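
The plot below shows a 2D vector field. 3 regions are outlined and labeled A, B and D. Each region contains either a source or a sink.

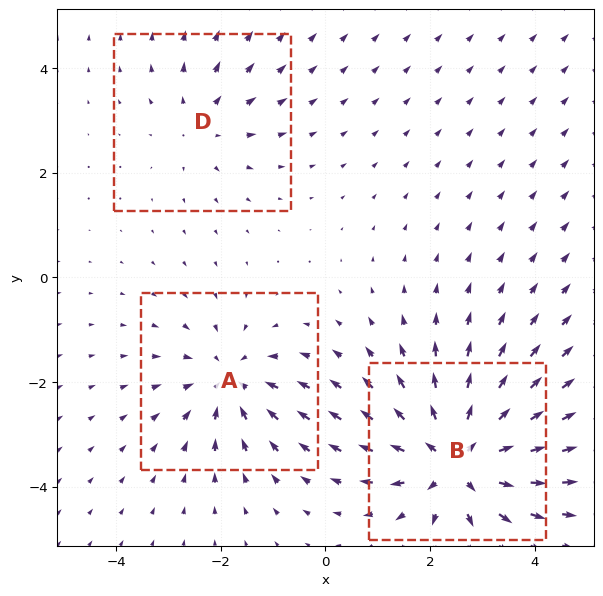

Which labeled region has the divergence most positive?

Divergence at each region's feature centre — A: about -3, B: about +5, D: about +2. Region B is most positive.

B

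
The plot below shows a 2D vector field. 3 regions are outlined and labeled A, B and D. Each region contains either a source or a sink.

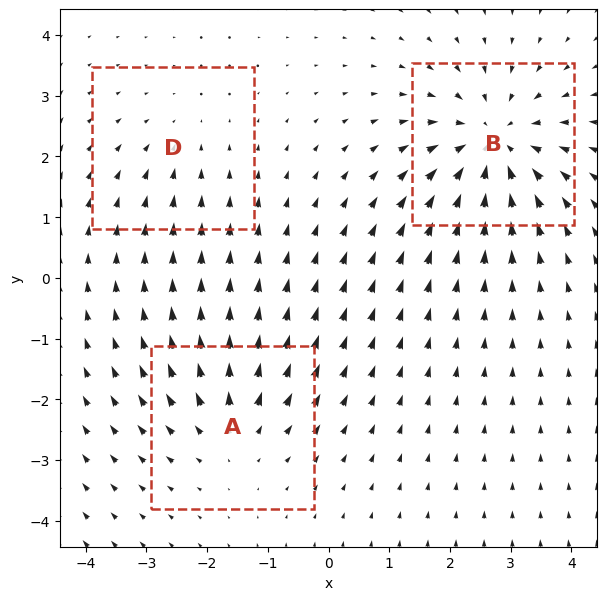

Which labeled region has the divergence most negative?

B

Divergence at each region's feature centre — A: about +3, B: about -5, D: about -2. Region B is most negative.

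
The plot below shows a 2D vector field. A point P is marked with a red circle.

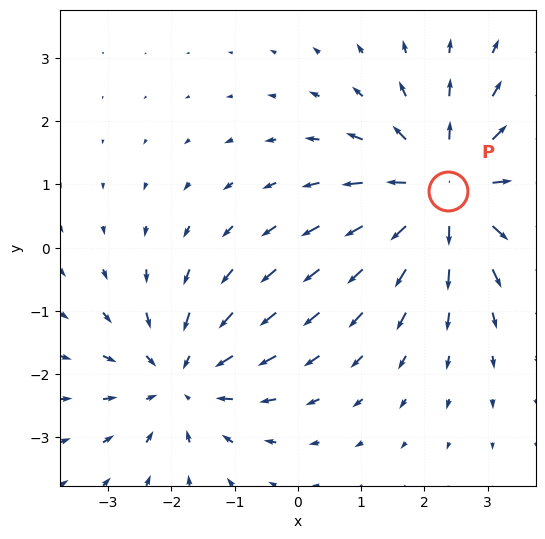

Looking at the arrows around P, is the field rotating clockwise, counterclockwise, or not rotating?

Near P at (2.4, 0.9) the arrows show no circulation. The curl there is ≈0.

not rotating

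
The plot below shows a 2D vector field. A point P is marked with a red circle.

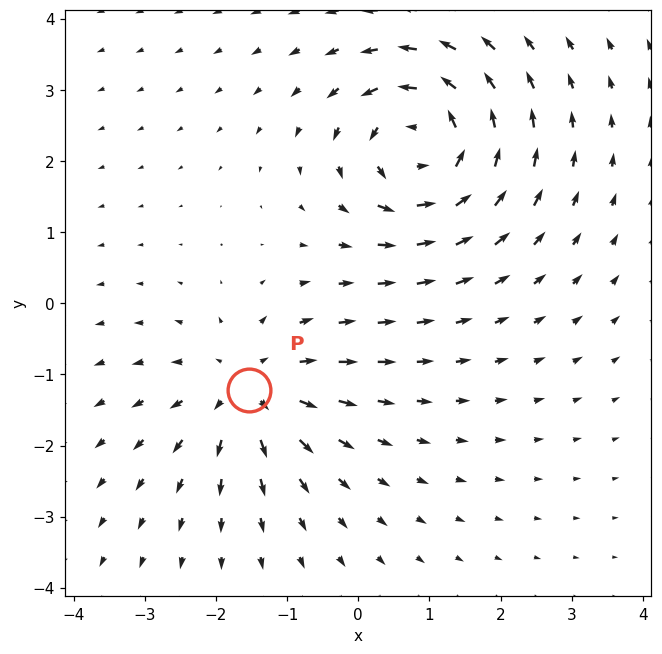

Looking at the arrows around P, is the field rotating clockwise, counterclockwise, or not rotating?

not rotating

Near P at (-1.5, -1.2) the arrows show no circulation. The curl there is ≈0.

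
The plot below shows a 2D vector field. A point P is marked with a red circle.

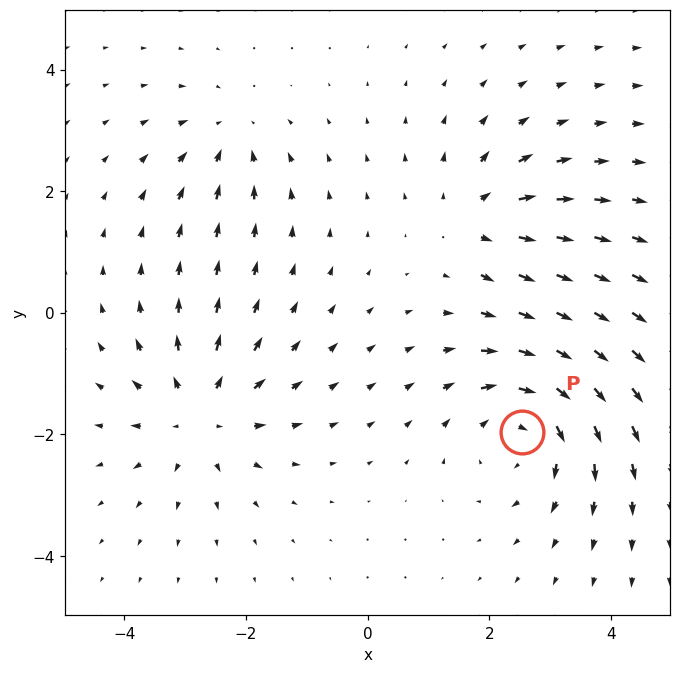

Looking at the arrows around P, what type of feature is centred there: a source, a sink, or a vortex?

vortex

At P (2.5, -2.0) the arrows circulate clockwise. Divergence ≈0, curl about -5 — near-zero divergence with nonzero curl is a vortex.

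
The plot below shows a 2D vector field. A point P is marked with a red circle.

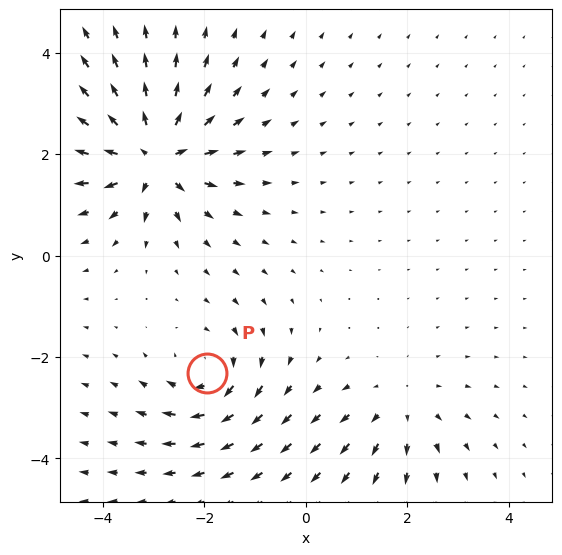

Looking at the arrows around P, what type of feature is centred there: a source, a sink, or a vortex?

vortex

At P (-1.9, -2.3) the arrows circulate clockwise. Divergence ≈0, curl about -4 — near-zero divergence with nonzero curl is a vortex.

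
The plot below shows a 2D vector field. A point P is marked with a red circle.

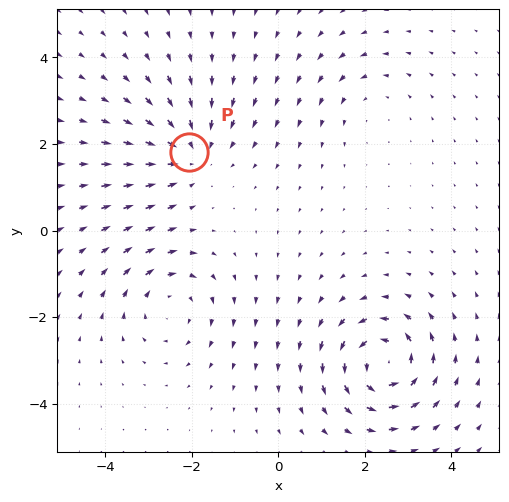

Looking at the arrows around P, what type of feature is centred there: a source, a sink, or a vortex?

At P (-2.1, 1.8) the arrows converge inward. Divergence about -4, curl ≈0 — negative divergence with near-zero curl is a sink.

sink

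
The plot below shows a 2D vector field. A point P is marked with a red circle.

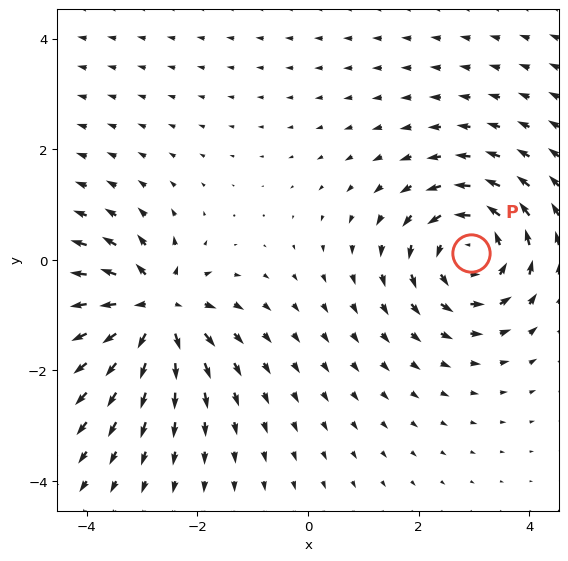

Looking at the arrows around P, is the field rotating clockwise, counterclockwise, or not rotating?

Near P at (2.9, 0.1) the arrows circulate counterclockwise. The curl (z-component) there is about +4; positive curl means counterclockwise rotation.

counterclockwise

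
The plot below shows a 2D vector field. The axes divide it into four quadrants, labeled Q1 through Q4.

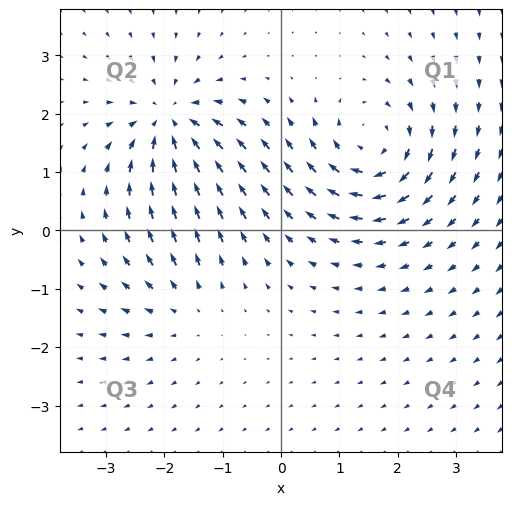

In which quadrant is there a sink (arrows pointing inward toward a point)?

Q2

The sink sits at approximately (-1.9, 1.9), which lies in quadrant Q2. The divergence there is about -5, negative as expected for a sink.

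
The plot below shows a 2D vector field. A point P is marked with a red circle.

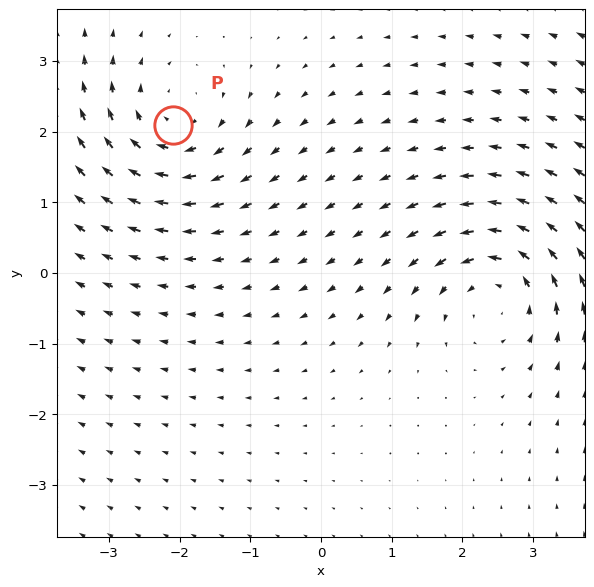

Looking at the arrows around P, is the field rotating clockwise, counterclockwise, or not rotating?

clockwise

Near P at (-2.1, 2.1) the arrows circulate clockwise. The curl (z-component) there is about -4; negative curl means clockwise rotation.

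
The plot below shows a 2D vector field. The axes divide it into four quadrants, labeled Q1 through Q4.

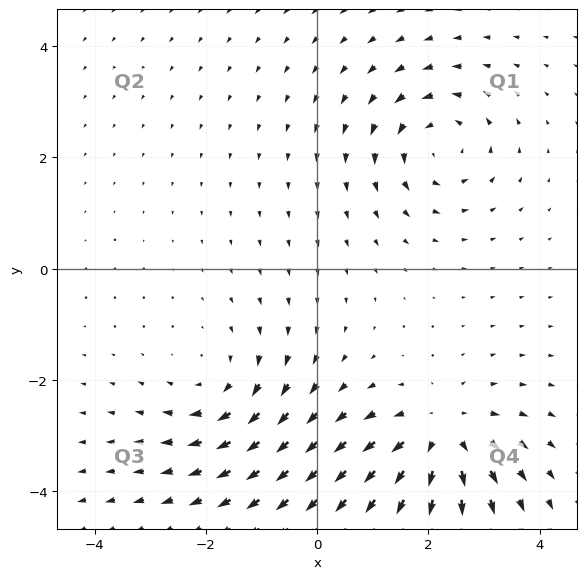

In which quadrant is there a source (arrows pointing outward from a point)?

The source sits at approximately (2.2, -3.0), which lies in quadrant Q4. The divergence there is about +5, positive as expected for a source.

Q4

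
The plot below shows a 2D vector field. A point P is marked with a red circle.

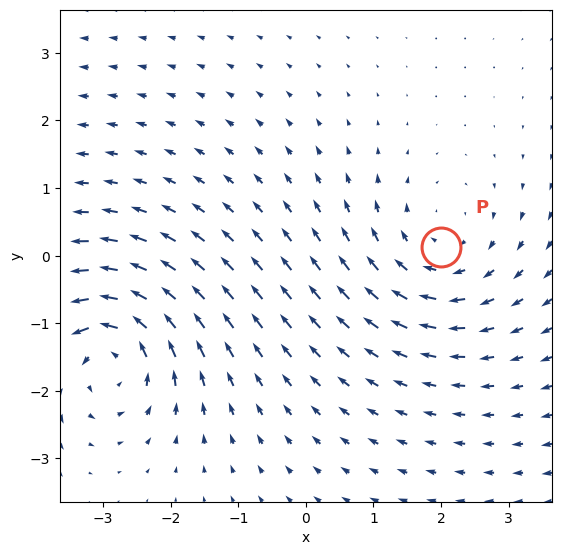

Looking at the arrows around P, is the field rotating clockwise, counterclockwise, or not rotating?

Near P at (2.0, 0.1) the arrows circulate clockwise. The curl (z-component) there is about -4; negative curl means clockwise rotation.

clockwise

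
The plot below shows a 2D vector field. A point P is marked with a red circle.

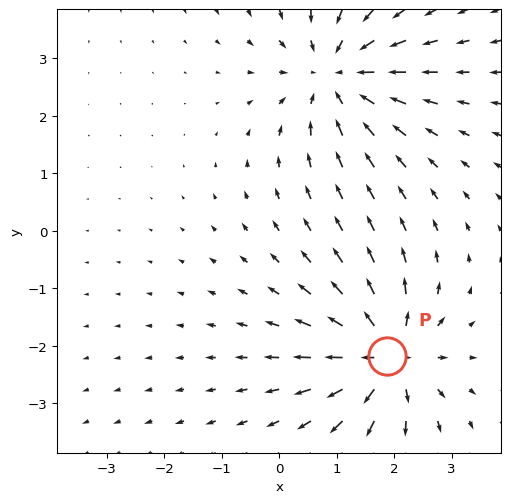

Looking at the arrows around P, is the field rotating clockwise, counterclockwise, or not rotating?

not rotating

Near P at (1.9, -2.2) the arrows show no circulation. The curl there is ≈0.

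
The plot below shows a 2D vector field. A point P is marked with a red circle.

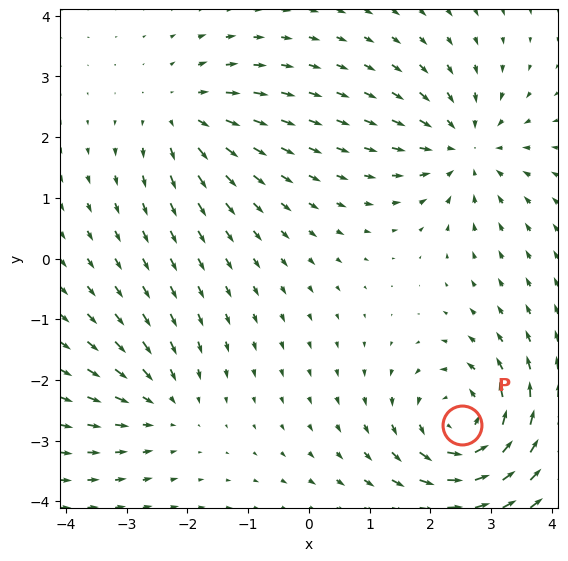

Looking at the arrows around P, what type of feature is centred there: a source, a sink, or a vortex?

vortex

At P (2.5, -2.7) the arrows circulate counterclockwise. Divergence ≈0, curl about +6 — near-zero divergence with nonzero curl is a vortex.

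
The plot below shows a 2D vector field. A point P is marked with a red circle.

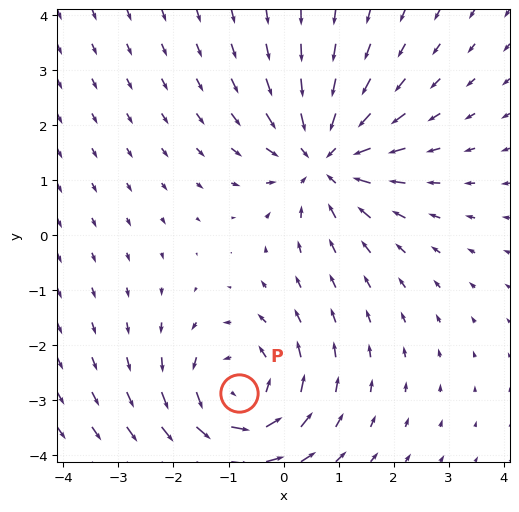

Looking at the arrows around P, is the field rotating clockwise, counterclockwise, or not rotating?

Near P at (-0.8, -2.9) the arrows circulate counterclockwise. The curl (z-component) there is about +3; positive curl means counterclockwise rotation.

counterclockwise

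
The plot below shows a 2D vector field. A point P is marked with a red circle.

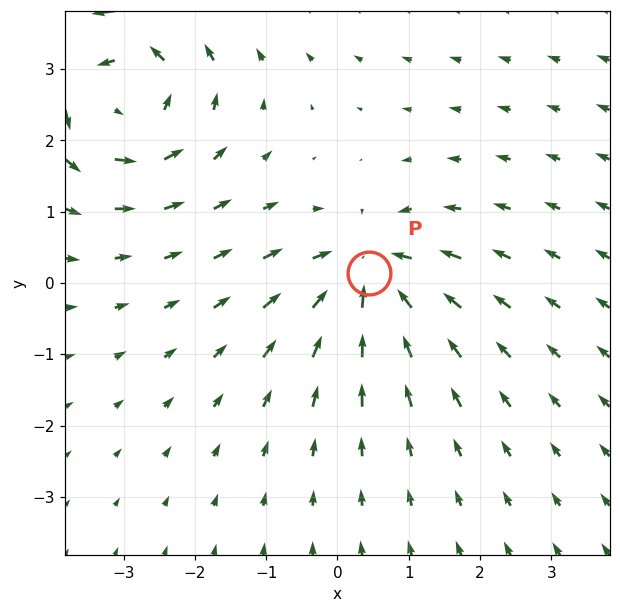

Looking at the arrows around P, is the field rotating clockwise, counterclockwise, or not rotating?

not rotating

Near P at (0.4, 0.1) the arrows show no circulation. The curl there is ≈0.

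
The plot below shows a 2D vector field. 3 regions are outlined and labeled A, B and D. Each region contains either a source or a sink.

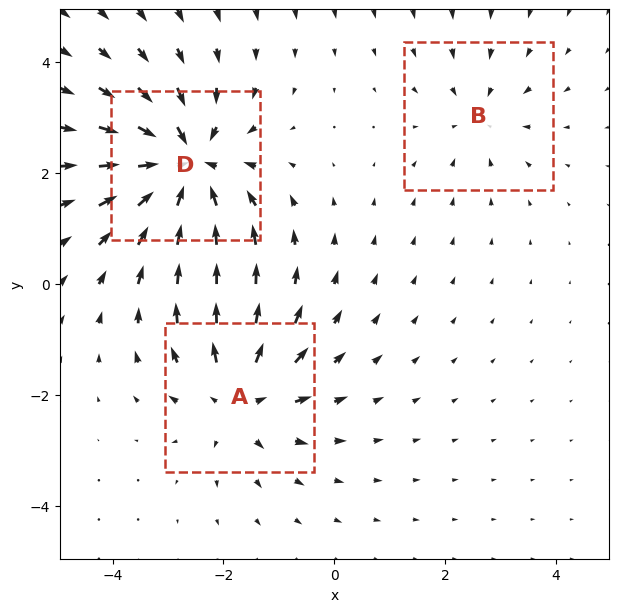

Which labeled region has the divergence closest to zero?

Divergence at each region's feature centre — A: about +4, B: about -2, D: about -5. Region B is closest to zero.

B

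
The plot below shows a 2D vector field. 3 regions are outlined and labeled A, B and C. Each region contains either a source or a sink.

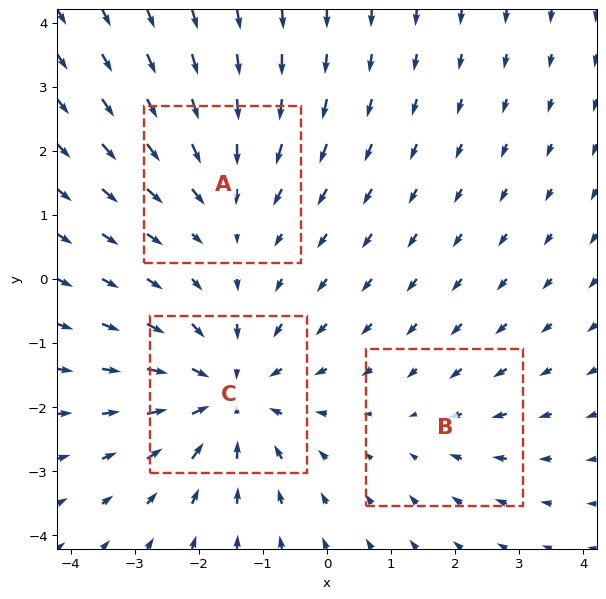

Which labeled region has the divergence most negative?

C

Divergence at each region's feature centre — A: about -3, B: about -2, C: about -5. Region C is most negative.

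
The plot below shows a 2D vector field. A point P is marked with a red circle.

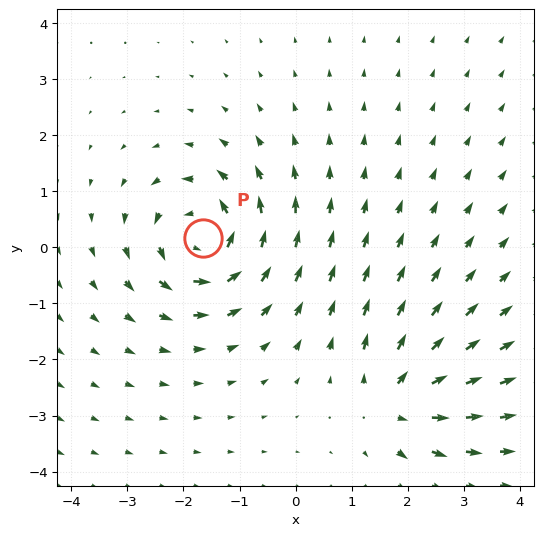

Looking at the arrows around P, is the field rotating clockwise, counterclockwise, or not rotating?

Near P at (-1.6, 0.2) the arrows circulate counterclockwise. The curl (z-component) there is about +6; positive curl means counterclockwise rotation.

counterclockwise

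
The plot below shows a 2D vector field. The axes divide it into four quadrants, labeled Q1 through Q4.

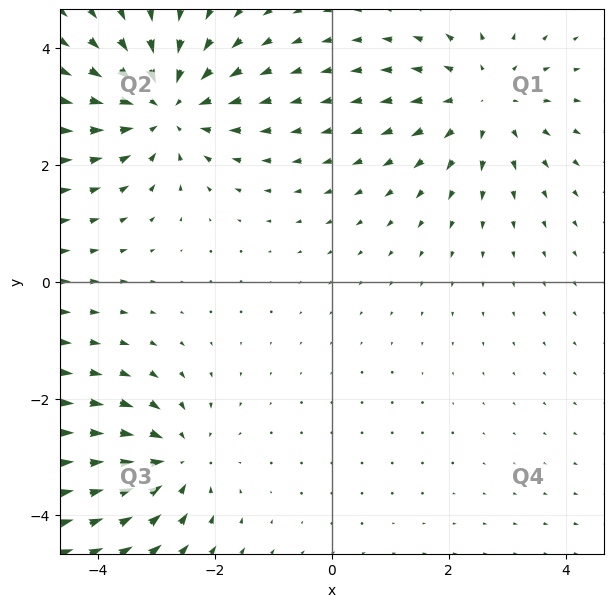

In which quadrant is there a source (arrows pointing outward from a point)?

The source sits at approximately (2.6, 3.1), which lies in quadrant Q1. The divergence there is about +3, positive as expected for a source.

Q1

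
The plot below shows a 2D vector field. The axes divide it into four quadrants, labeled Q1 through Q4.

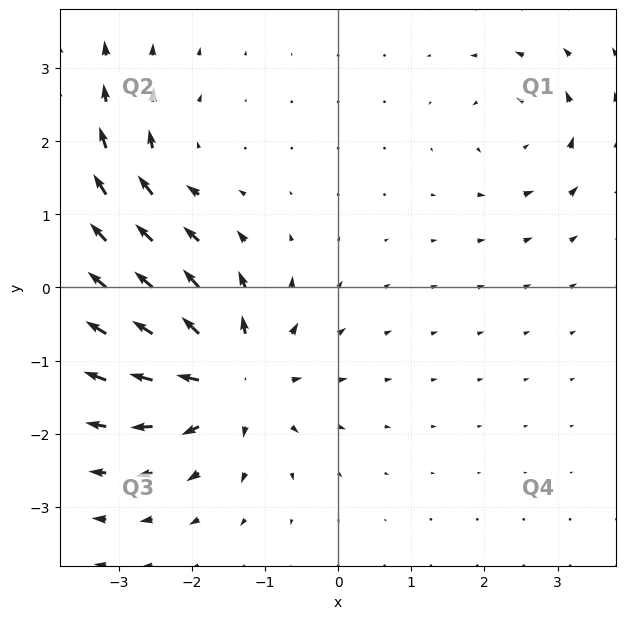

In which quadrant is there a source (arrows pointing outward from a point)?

The source sits at approximately (-1.5, -1.3), which lies in quadrant Q3. The divergence there is about +7, positive as expected for a source.

Q3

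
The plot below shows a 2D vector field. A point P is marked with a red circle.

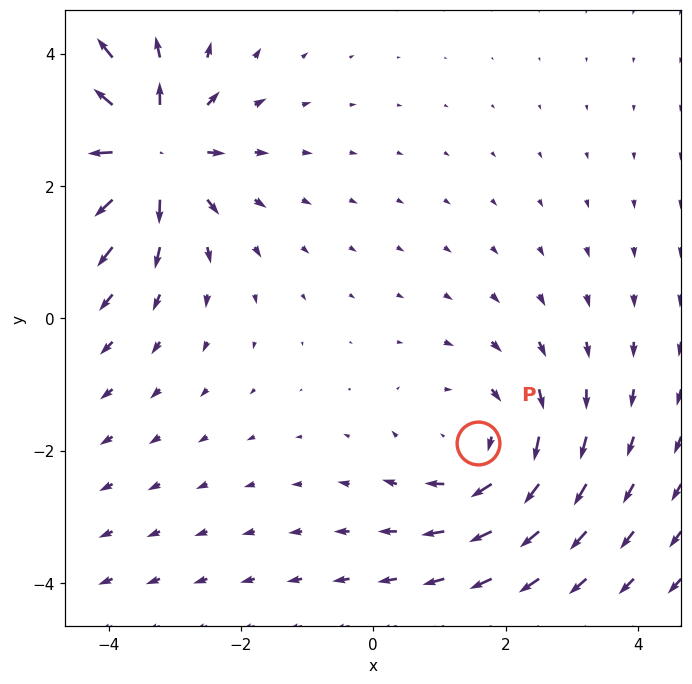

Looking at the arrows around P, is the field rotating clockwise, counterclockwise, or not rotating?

clockwise

Near P at (1.6, -1.9) the arrows circulate clockwise. The curl (z-component) there is about -2; negative curl means clockwise rotation.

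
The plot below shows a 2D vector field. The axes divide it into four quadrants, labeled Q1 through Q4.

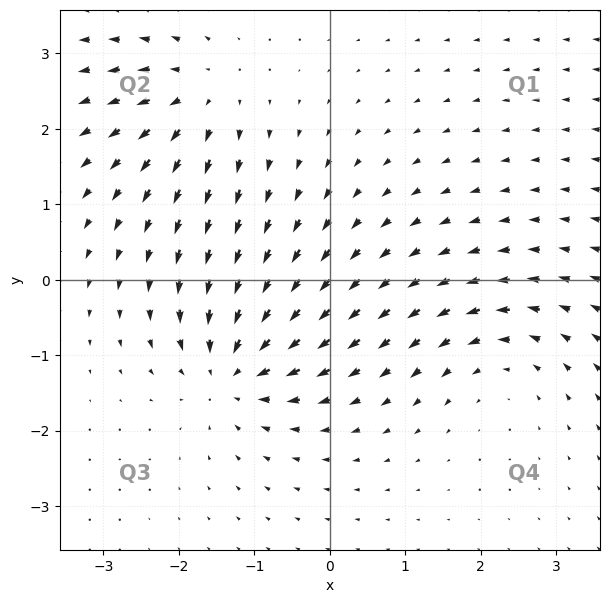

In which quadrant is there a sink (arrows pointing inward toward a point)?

Q3

The sink sits at approximately (-1.3, -1.2), which lies in quadrant Q3. The divergence there is about -6, negative as expected for a sink.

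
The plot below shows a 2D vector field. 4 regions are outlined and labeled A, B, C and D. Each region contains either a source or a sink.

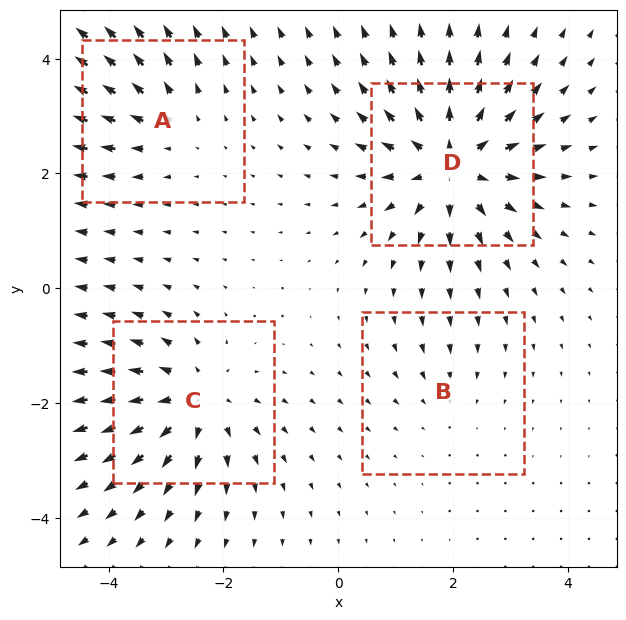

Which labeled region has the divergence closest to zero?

Divergence at each region's feature centre — A: about +3, B: about -2, C: about +6, D: about +7. Region B is closest to zero.

B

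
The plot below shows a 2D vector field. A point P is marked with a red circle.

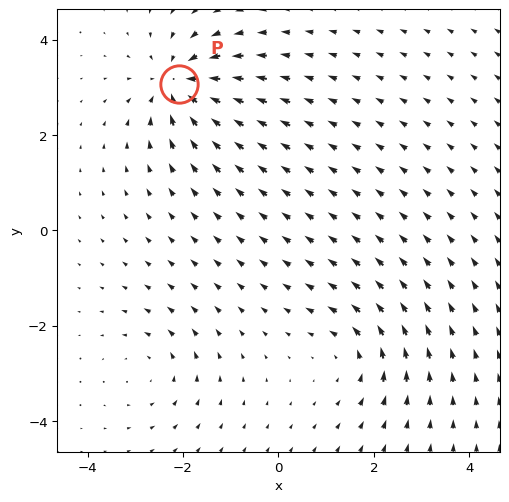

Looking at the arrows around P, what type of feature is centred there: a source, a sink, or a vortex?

sink

At P (-2.1, 3.1) the arrows converge inward. Divergence about -6, curl ≈0 — negative divergence with near-zero curl is a sink.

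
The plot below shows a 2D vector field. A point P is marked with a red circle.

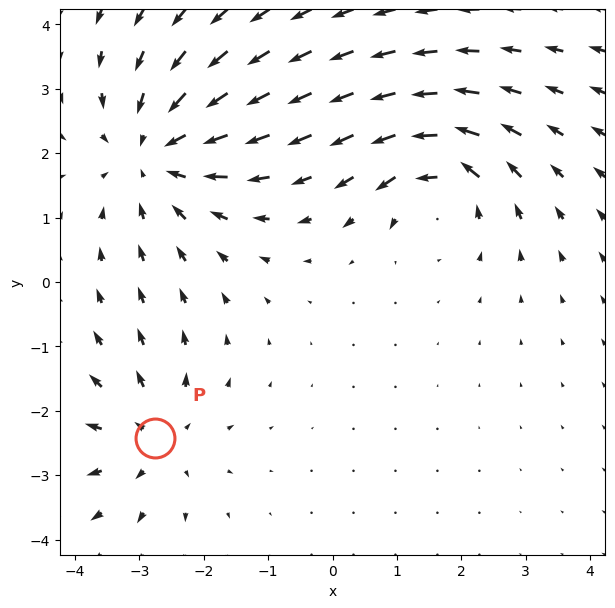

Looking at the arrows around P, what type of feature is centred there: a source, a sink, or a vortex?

At P (-2.8, -2.4) the arrows spread outward. Divergence about +3, curl ≈0 — positive divergence with near-zero curl is a source.

source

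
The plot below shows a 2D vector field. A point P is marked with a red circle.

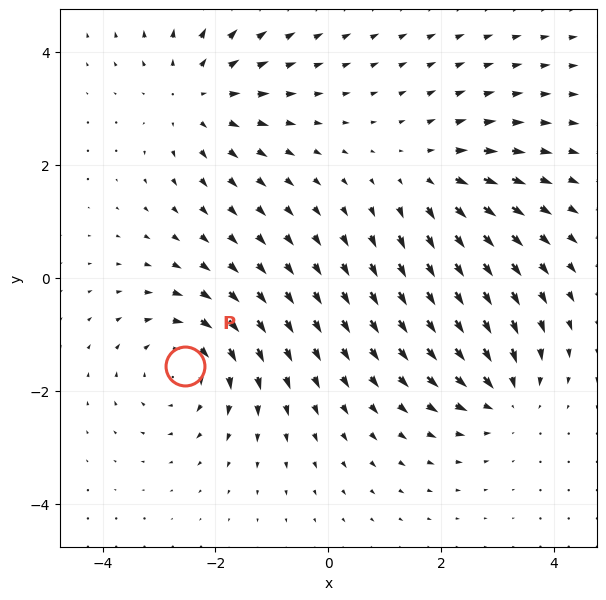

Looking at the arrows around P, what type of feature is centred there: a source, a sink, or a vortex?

vortex

At P (-2.5, -1.6) the arrows circulate clockwise. Divergence ≈0, curl about -5 — near-zero divergence with nonzero curl is a vortex.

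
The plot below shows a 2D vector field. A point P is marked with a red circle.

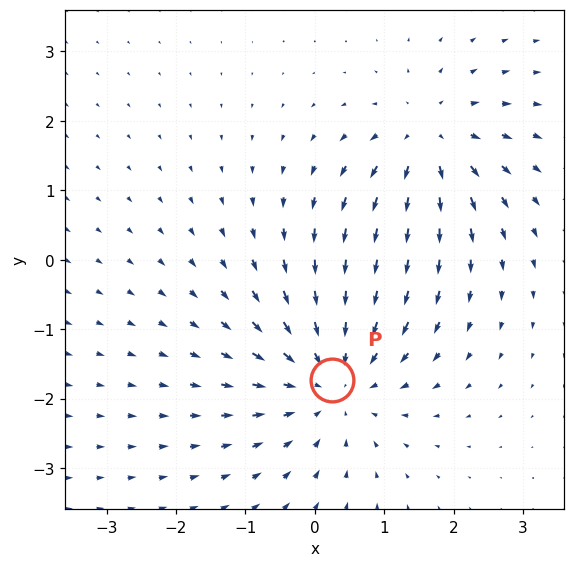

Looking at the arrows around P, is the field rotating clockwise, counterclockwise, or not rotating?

Near P at (0.3, -1.7) the arrows show no circulation. The curl there is ≈0.

not rotating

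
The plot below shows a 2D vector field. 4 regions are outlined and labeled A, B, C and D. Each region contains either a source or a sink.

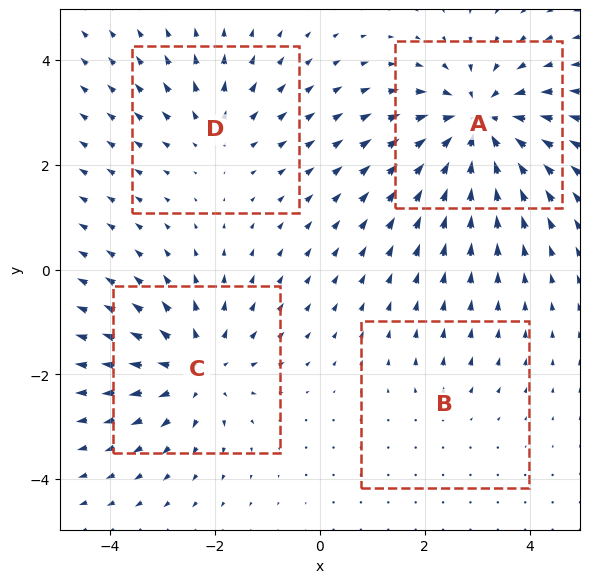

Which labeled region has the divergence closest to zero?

Divergence at each region's feature centre — A: about -6, B: about +2, C: about +5, D: about +3. Region B is closest to zero.

B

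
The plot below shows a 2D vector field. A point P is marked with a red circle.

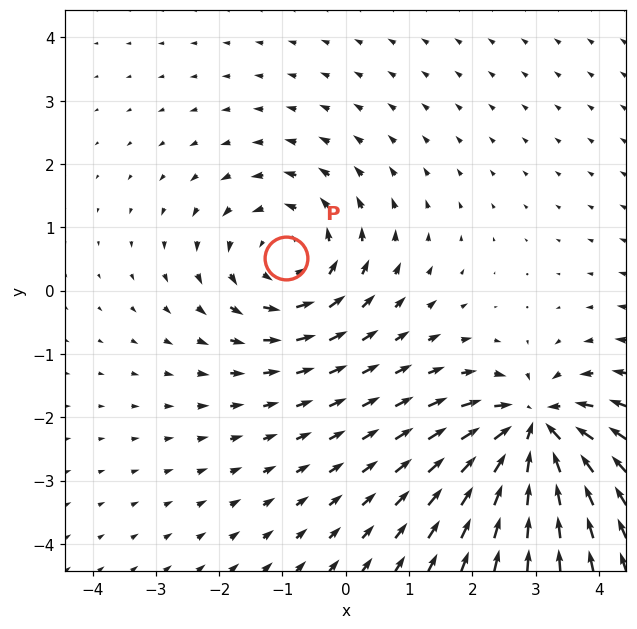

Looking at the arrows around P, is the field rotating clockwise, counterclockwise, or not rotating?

counterclockwise

Near P at (-0.9, 0.5) the arrows circulate counterclockwise. The curl (z-component) there is about +4; positive curl means counterclockwise rotation.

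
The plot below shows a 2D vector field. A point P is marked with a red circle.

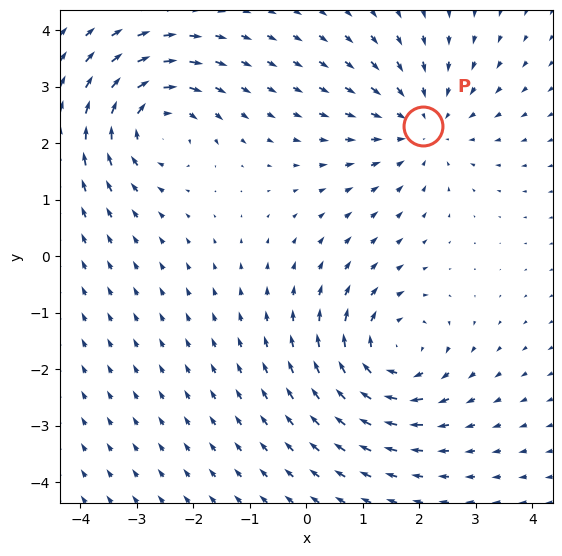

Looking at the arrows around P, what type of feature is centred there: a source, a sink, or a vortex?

sink

At P (2.1, 2.3) the arrows converge inward. Divergence about -3, curl ≈0 — negative divergence with near-zero curl is a sink.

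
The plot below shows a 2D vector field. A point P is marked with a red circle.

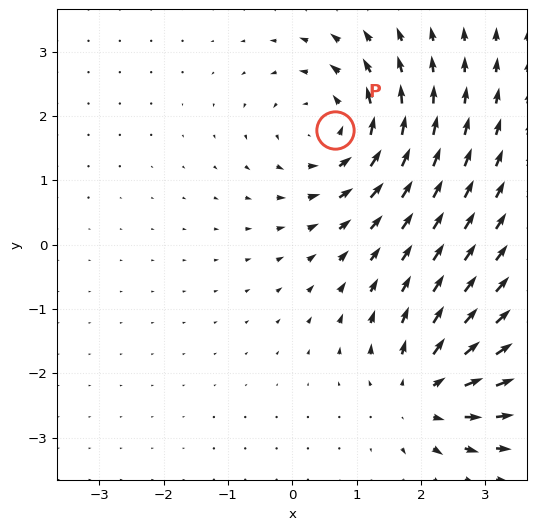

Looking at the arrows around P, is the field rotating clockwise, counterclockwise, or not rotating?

Near P at (0.7, 1.8) the arrows circulate counterclockwise. The curl (z-component) there is about +4; positive curl means counterclockwise rotation.

counterclockwise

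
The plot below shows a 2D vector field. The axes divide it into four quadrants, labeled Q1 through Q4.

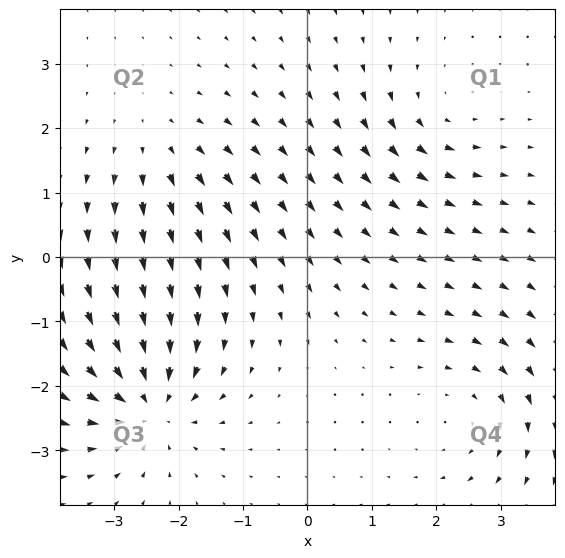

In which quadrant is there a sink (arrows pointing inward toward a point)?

The sink sits at approximately (-2.5, -2.3), which lies in quadrant Q3. The divergence there is about -6, negative as expected for a sink.

Q3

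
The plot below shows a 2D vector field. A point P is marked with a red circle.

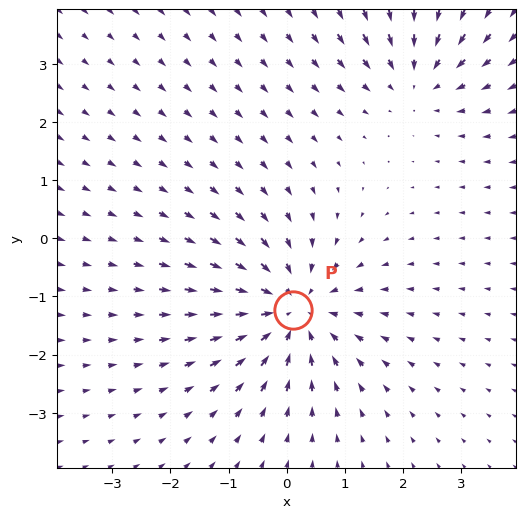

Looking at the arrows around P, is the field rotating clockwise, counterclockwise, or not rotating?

not rotating

Near P at (0.1, -1.2) the arrows show no circulation. The curl there is ≈0.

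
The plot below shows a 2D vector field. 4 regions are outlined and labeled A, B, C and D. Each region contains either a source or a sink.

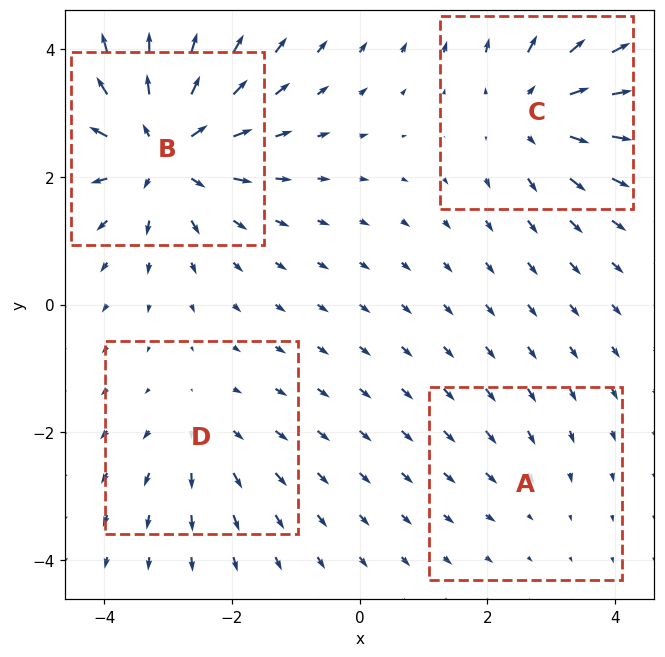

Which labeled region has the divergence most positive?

Divergence at each region's feature centre — A: about -2, B: about +7, C: about +5, D: about +3. Region B is most positive.

B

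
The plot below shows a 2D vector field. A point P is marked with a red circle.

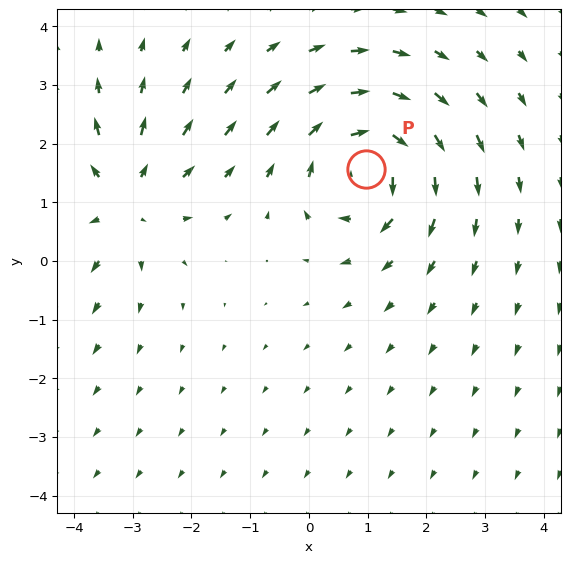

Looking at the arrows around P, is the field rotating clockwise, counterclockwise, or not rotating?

clockwise

Near P at (1.0, 1.6) the arrows circulate clockwise. The curl (z-component) there is about -5; negative curl means clockwise rotation.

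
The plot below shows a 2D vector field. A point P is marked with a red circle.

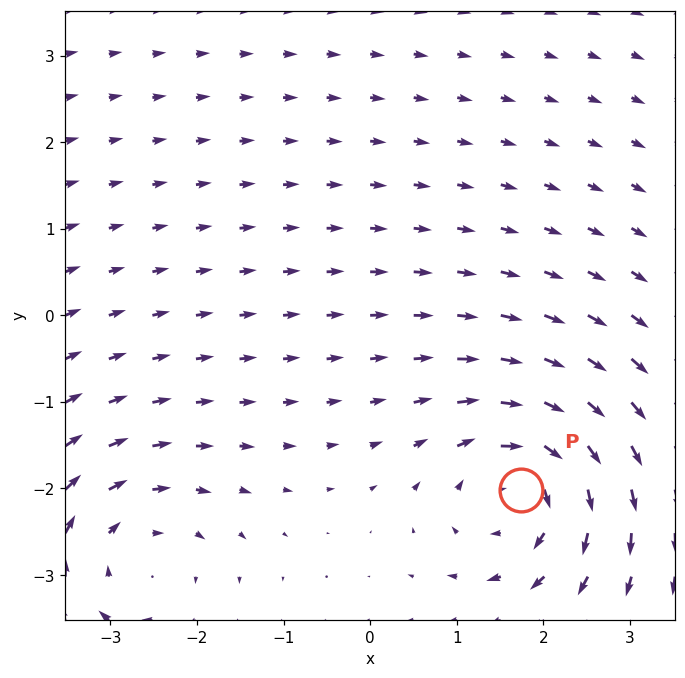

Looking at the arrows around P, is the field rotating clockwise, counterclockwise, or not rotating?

clockwise

Near P at (1.7, -2.0) the arrows circulate clockwise. The curl (z-component) there is about -6; negative curl means clockwise rotation.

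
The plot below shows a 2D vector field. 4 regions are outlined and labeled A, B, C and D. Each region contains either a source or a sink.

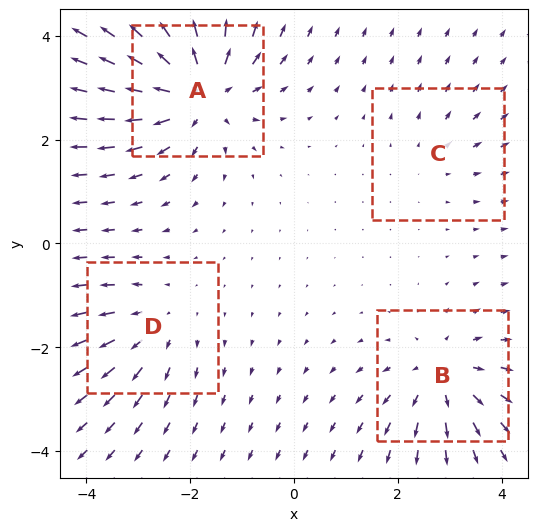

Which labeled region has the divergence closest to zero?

Divergence at each region's feature centre — A: about +7, B: about +5, C: about +2, D: about +4. Region C is closest to zero.

C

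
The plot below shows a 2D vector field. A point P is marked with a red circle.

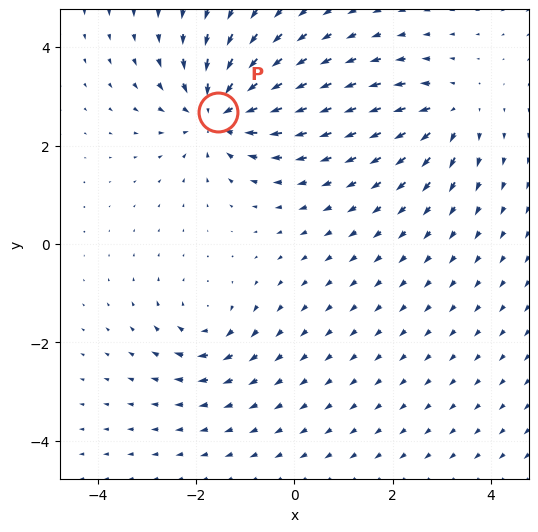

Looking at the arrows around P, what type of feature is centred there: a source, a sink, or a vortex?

At P (-1.6, 2.7) the arrows converge inward. Divergence about -5, curl ≈0 — negative divergence with near-zero curl is a sink.

sink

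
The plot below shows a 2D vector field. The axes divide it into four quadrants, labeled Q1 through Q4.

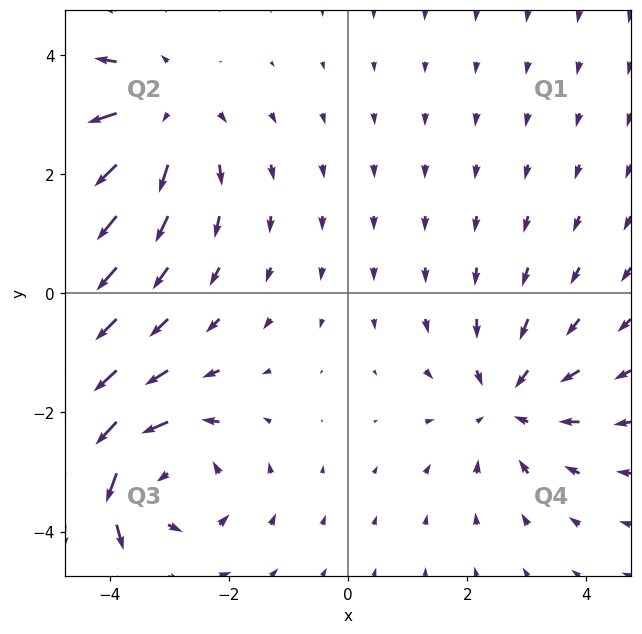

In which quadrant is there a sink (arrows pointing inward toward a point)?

The sink sits at approximately (2.7, -1.8), which lies in quadrant Q4. The divergence there is about -3, negative as expected for a sink.

Q4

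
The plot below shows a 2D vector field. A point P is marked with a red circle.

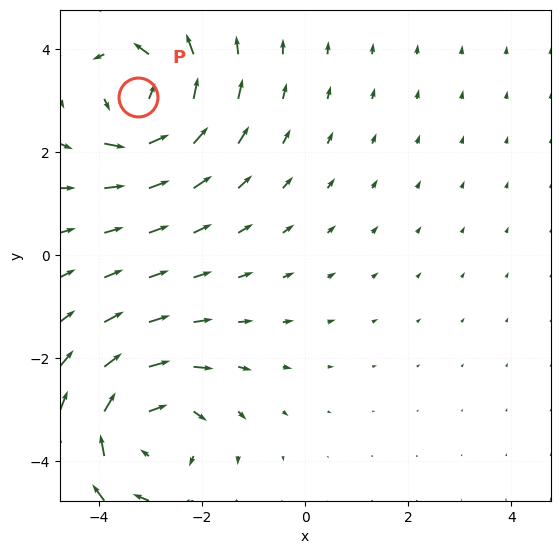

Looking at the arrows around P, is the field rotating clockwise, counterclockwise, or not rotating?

Near P at (-3.2, 3.1) the arrows circulate counterclockwise. The curl (z-component) there is about +5; positive curl means counterclockwise rotation.

counterclockwise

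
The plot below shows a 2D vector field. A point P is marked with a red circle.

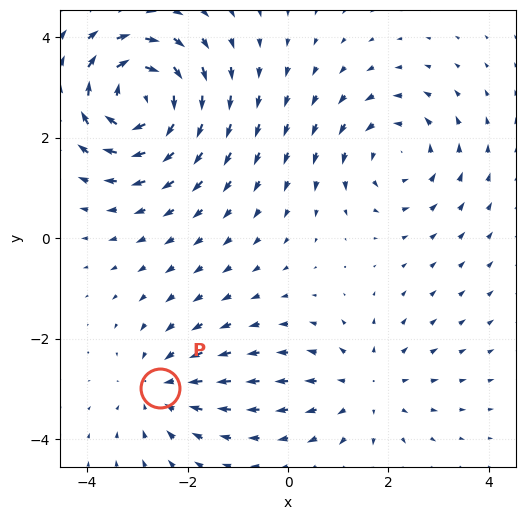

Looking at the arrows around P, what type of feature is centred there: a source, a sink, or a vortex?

At P (-2.5, -3.0) the arrows converge inward. Divergence about -3, curl ≈0 — negative divergence with near-zero curl is a sink.

sink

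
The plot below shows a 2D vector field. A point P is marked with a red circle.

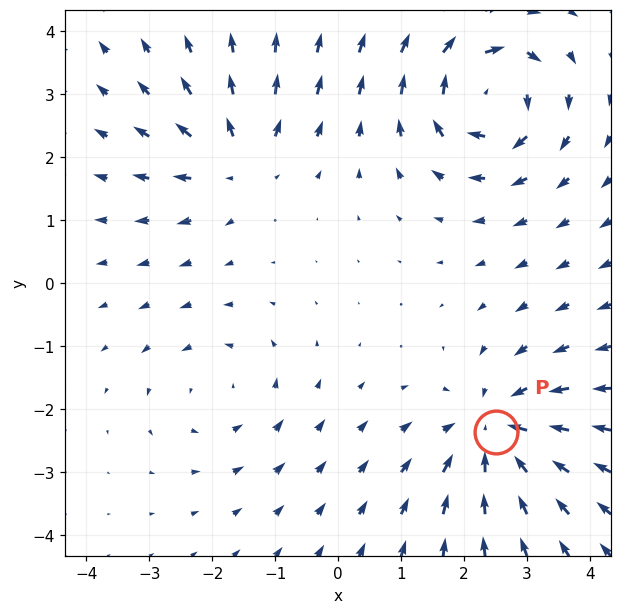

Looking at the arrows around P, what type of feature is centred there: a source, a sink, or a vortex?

At P (2.5, -2.4) the arrows converge inward. Divergence about -4, curl ≈0 — negative divergence with near-zero curl is a sink.

sink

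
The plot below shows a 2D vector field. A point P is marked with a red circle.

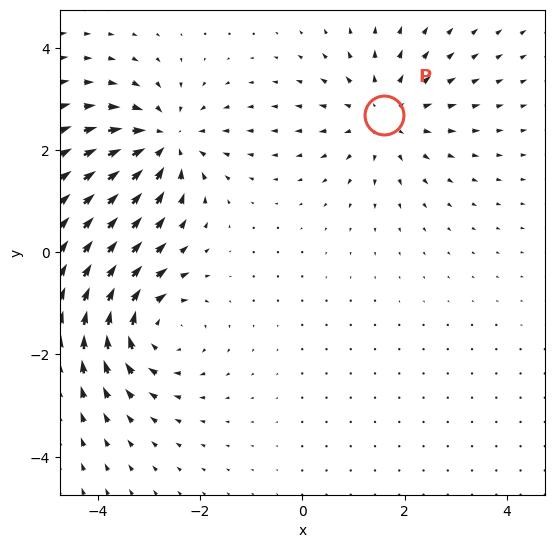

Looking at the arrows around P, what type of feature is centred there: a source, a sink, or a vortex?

source

At P (1.6, 2.7) the arrows spread outward. Divergence about +4, curl ≈0 — positive divergence with near-zero curl is a source.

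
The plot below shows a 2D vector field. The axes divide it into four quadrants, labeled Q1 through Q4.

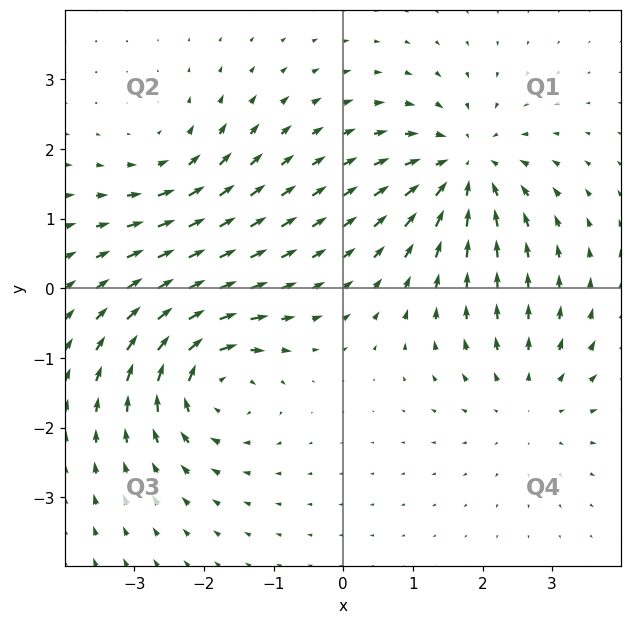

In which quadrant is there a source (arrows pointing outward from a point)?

Q4

The source sits at approximately (2.7, -1.6), which lies in quadrant Q4. The divergence there is about +3, positive as expected for a source.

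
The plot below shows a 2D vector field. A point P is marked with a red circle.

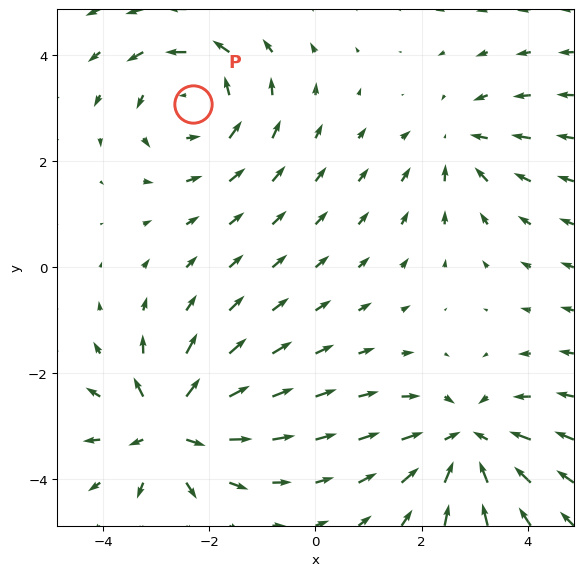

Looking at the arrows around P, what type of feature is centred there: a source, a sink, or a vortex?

vortex

At P (-2.3, 3.1) the arrows circulate counterclockwise. Divergence ≈0, curl about +4 — near-zero divergence with nonzero curl is a vortex.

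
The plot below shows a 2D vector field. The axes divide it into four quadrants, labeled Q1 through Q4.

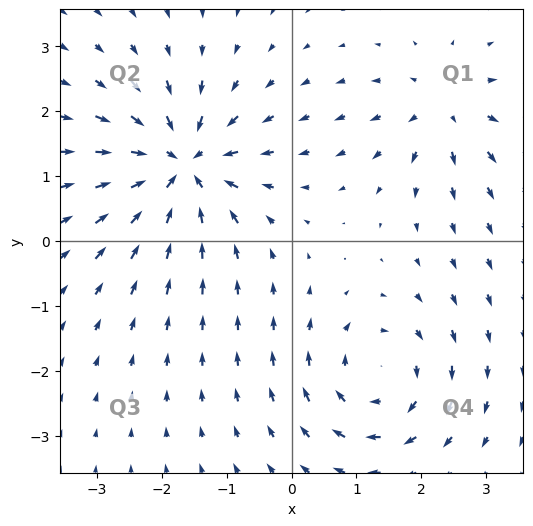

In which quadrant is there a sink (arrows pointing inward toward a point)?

Q2

The sink sits at approximately (-1.7, 1.2), which lies in quadrant Q2. The divergence there is about -7, negative as expected for a sink.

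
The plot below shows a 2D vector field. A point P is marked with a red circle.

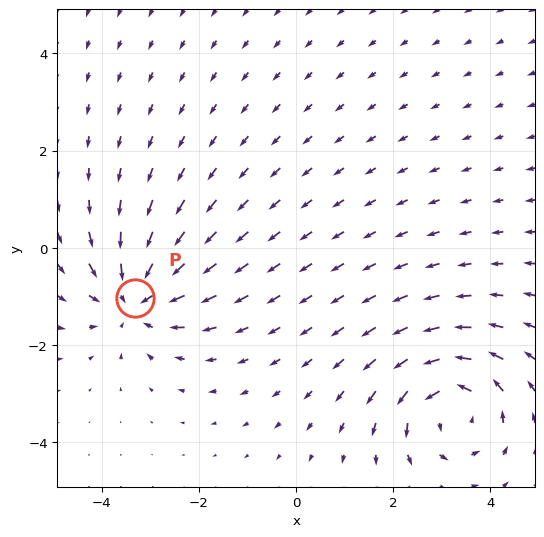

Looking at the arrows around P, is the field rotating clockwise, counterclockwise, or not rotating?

not rotating

Near P at (-3.3, -1.0) the arrows show no circulation. The curl there is ≈0.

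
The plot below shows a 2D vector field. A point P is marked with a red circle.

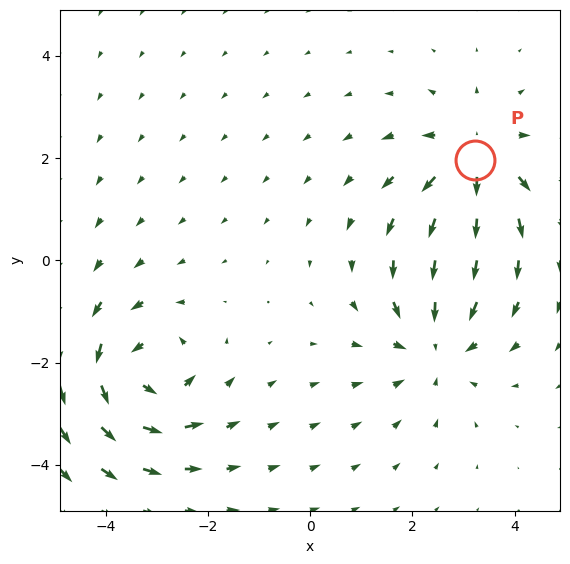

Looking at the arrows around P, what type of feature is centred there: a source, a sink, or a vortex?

At P (3.2, 2.0) the arrows spread outward. Divergence about +4, curl ≈0 — positive divergence with near-zero curl is a source.

source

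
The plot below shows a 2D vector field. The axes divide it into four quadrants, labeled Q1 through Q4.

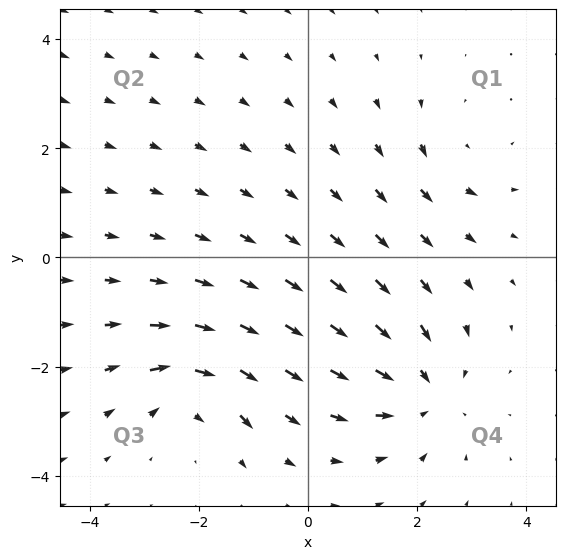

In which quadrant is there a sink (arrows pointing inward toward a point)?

The sink sits at approximately (2.1, -2.5), which lies in quadrant Q4. The divergence there is about -5, negative as expected for a sink.

Q4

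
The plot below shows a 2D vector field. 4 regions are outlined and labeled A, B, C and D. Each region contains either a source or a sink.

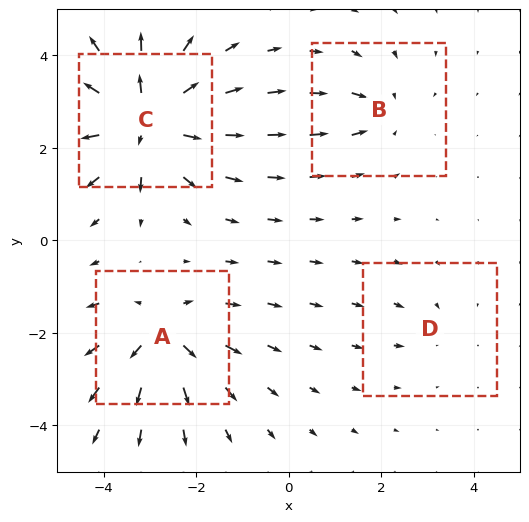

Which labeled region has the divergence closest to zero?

D

Divergence at each region's feature centre — A: about +6, B: about -4, C: about +8, D: about -2. Region D is closest to zero.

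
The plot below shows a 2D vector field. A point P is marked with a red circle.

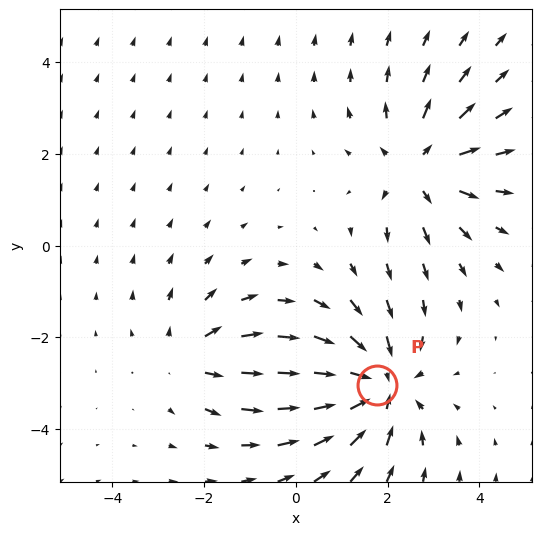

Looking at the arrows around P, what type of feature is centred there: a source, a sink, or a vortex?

sink

At P (1.8, -3.0) the arrows converge inward. Divergence about -4, curl ≈0 — negative divergence with near-zero curl is a sink.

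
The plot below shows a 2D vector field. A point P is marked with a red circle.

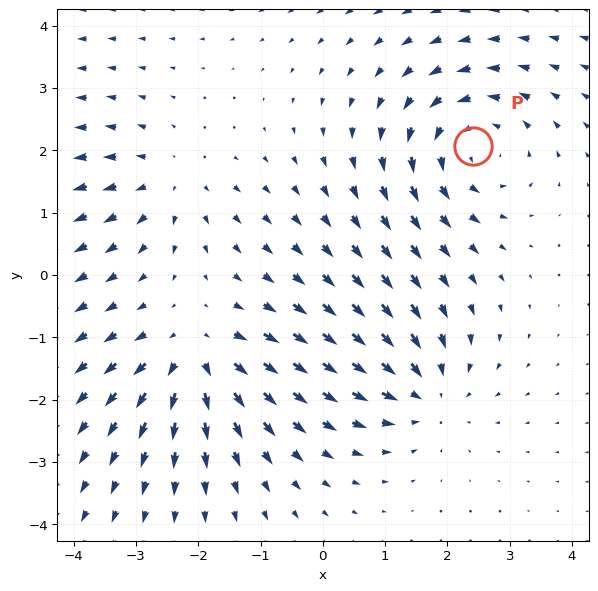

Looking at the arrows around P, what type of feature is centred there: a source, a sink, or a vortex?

At P (2.4, 2.1) the arrows circulate counterclockwise. Divergence ≈0, curl about +4 — near-zero divergence with nonzero curl is a vortex.

vortex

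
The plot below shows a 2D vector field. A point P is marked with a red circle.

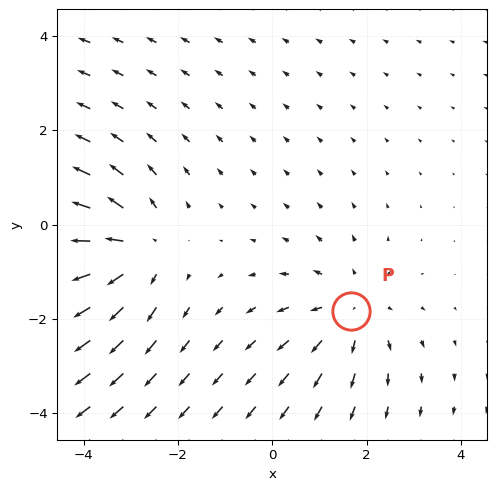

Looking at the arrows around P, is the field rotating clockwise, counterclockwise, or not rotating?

not rotating

Near P at (1.7, -1.8) the arrows show no circulation. The curl there is ≈0.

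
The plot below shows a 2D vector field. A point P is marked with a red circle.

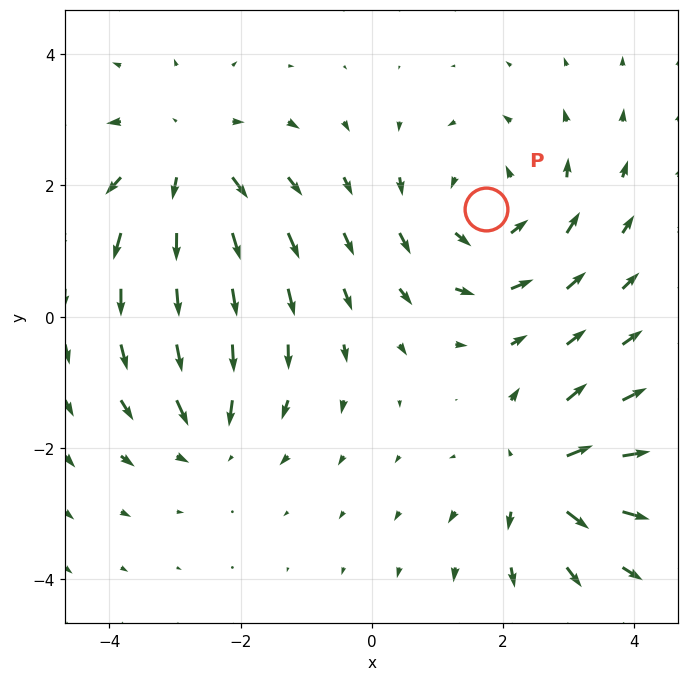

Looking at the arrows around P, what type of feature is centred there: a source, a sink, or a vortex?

vortex

At P (1.7, 1.6) the arrows circulate counterclockwise. Divergence ≈0, curl about +4 — near-zero divergence with nonzero curl is a vortex.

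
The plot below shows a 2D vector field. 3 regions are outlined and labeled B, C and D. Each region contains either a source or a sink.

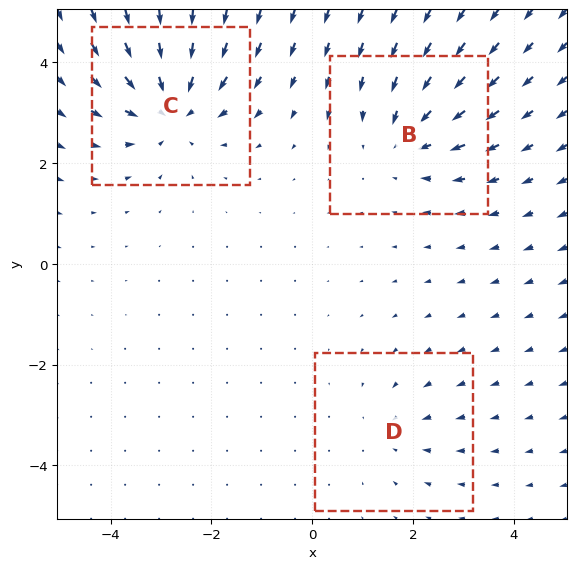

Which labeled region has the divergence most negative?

C

Divergence at each region's feature centre — B: about -3, C: about -5, D: about -2. Region C is most negative.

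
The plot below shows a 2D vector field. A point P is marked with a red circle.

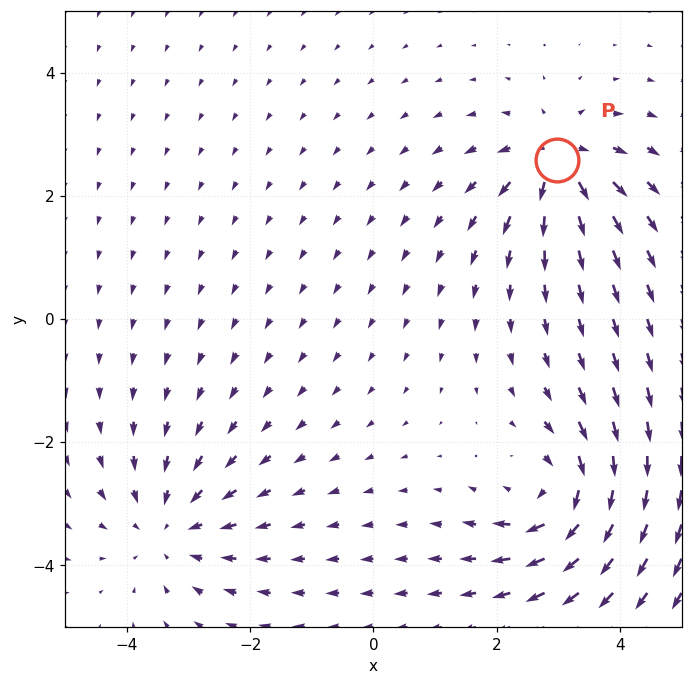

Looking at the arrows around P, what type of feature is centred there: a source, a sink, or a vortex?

source

At P (3.0, 2.6) the arrows spread outward. Divergence about +5, curl ≈0 — positive divergence with near-zero curl is a source.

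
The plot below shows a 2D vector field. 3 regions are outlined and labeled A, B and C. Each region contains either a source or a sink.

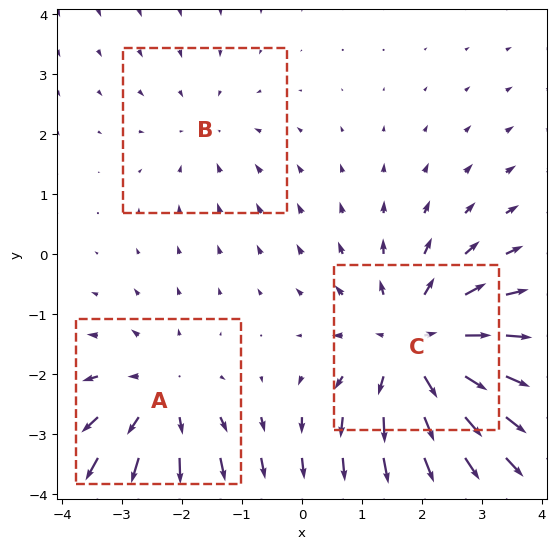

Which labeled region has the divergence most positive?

C

Divergence at each region's feature centre — A: about +3, B: about -2, C: about +4. Region C is most positive.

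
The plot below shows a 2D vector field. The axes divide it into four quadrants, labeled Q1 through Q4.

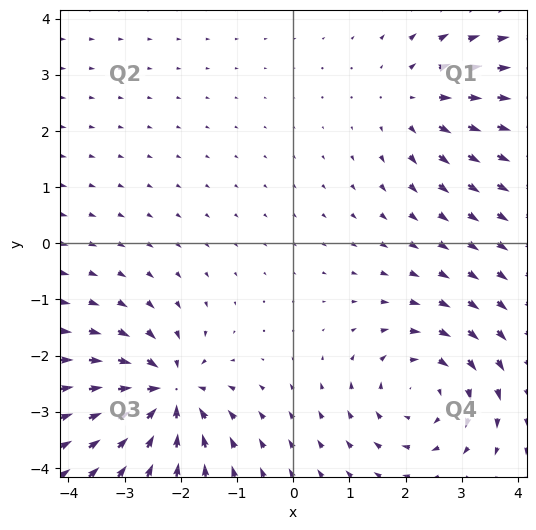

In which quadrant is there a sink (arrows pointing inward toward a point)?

Q3

The sink sits at approximately (-2.3, -2.7), which lies in quadrant Q3. The divergence there is about -5, negative as expected for a sink.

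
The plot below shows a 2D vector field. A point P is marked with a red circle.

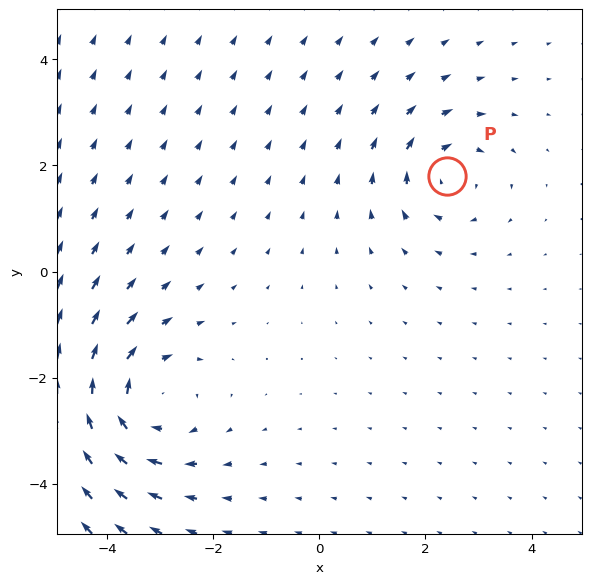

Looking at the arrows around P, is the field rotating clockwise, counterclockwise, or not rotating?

Near P at (2.4, 1.8) the arrows circulate clockwise. The curl (z-component) there is about -3; negative curl means clockwise rotation.

clockwise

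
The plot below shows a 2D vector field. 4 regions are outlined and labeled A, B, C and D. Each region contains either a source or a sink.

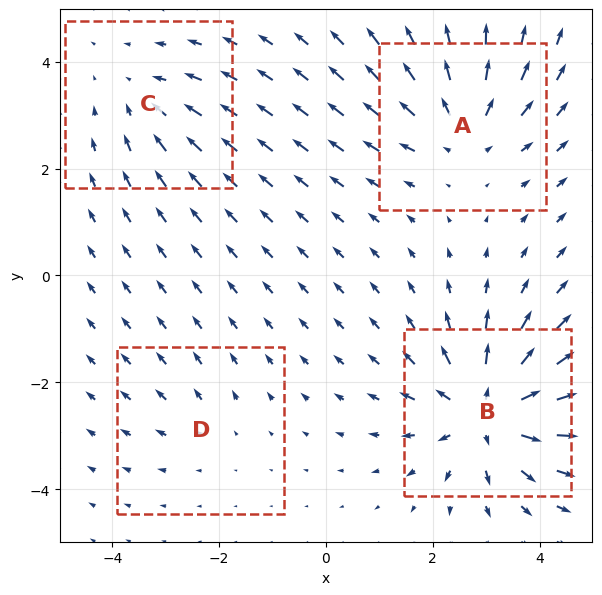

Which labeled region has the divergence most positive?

B

Divergence at each region's feature centre — A: about +5, B: about +8, C: about -3, D: about +2. Region B is most positive.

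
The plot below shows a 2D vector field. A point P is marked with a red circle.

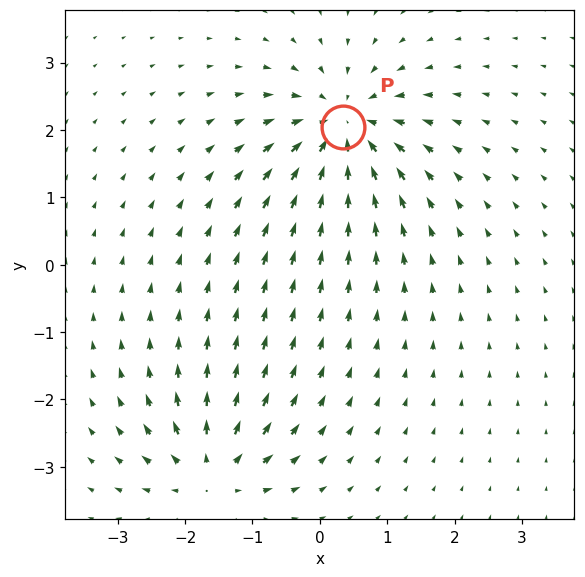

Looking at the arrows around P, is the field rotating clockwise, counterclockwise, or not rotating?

Near P at (0.4, 2.0) the arrows show no circulation. The curl there is ≈0.

not rotating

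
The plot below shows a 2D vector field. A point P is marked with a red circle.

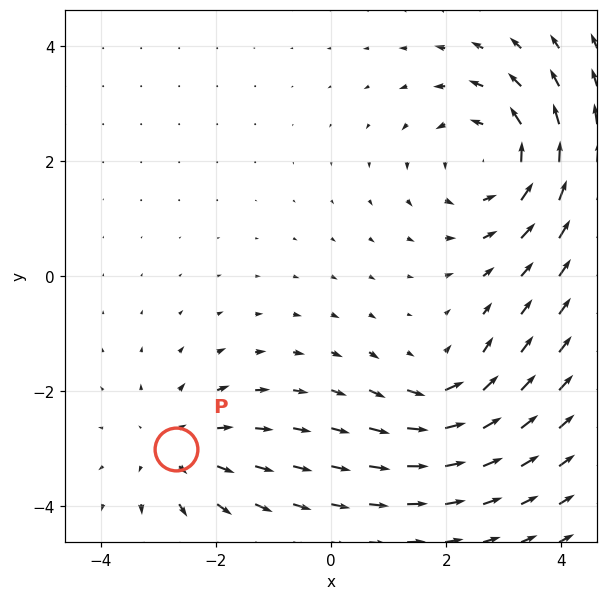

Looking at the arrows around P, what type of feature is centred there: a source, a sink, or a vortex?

At P (-2.7, -3.0) the arrows spread outward. Divergence about +3, curl ≈0 — positive divergence with near-zero curl is a source.

source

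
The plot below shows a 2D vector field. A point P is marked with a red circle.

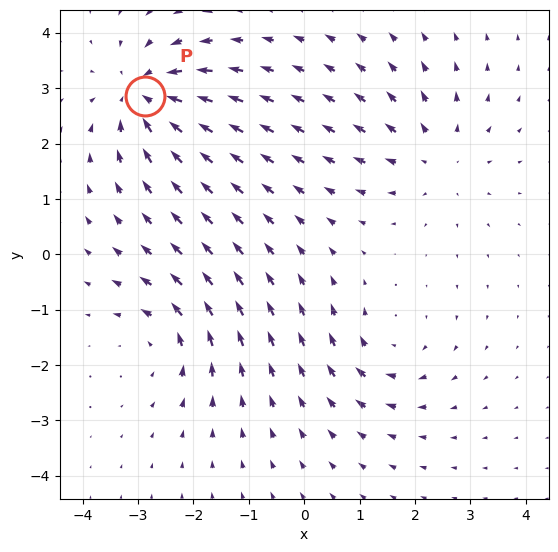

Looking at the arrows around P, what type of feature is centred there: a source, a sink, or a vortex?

At P (-2.9, 2.9) the arrows converge inward. Divergence about -5, curl ≈0 — negative divergence with near-zero curl is a sink.

sink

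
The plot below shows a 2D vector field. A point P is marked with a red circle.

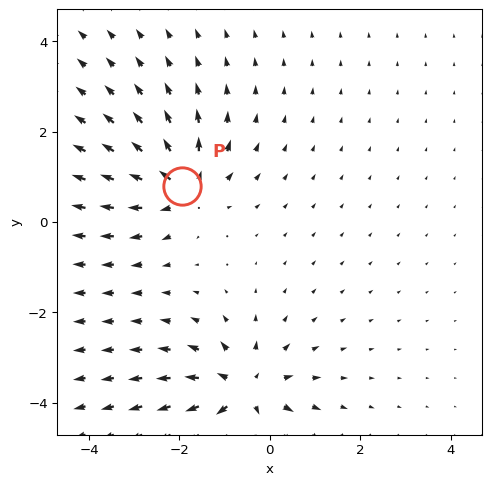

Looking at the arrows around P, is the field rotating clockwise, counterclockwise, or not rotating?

not rotating

Near P at (-1.9, 0.8) the arrows show no circulation. The curl there is ≈0.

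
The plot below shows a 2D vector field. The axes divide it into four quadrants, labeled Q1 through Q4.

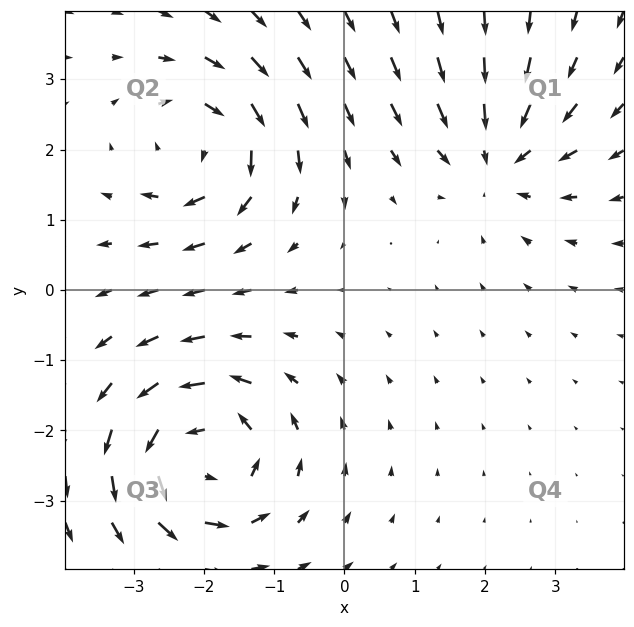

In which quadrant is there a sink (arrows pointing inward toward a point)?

The sink sits at approximately (2.2, 1.9), which lies in quadrant Q1. The divergence there is about -4, negative as expected for a sink.

Q1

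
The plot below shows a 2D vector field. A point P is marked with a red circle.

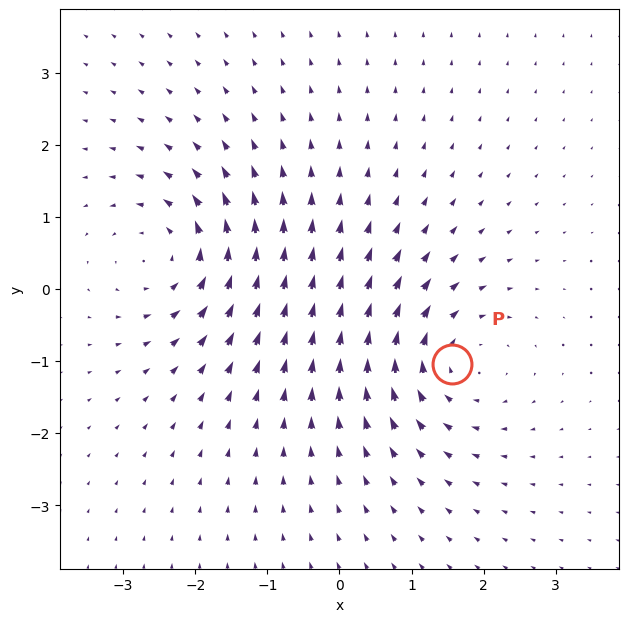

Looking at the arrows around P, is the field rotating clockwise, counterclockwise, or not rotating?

Near P at (1.6, -1.0) the arrows circulate clockwise. The curl (z-component) there is about -3; negative curl means clockwise rotation.

clockwise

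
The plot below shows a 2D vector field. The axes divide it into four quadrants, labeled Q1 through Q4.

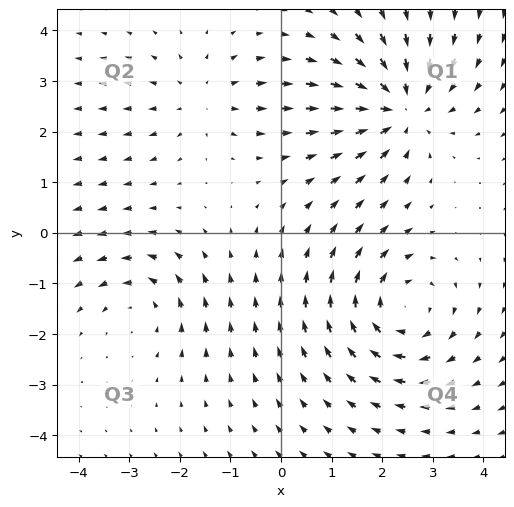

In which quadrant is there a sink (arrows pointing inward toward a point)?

Q1

The sink sits at approximately (2.3, 2.5), which lies in quadrant Q1. The divergence there is about -4, negative as expected for a sink.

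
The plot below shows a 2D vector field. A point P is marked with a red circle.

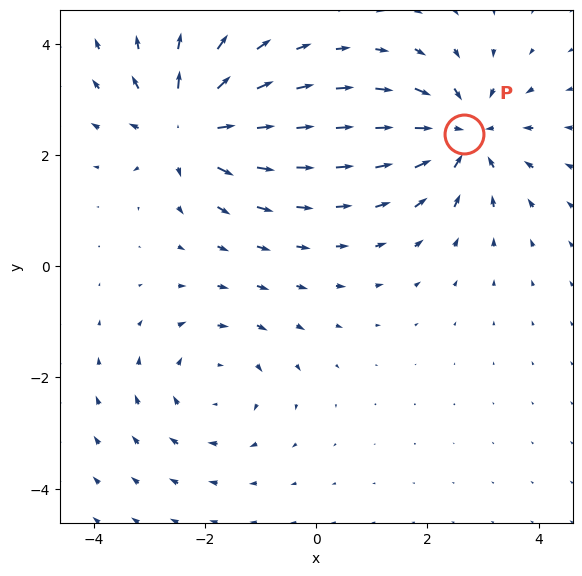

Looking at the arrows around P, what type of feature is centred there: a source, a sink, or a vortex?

At P (2.6, 2.4) the arrows converge inward. Divergence about -5, curl ≈0 — negative divergence with near-zero curl is a sink.

sink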